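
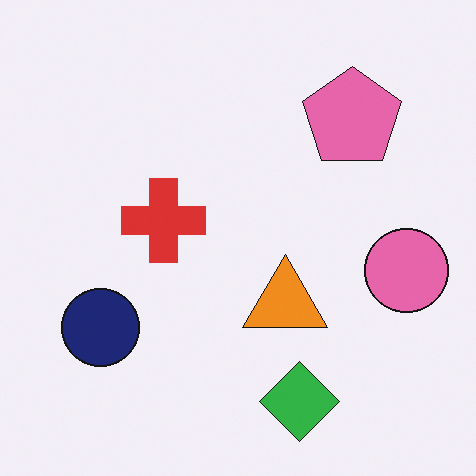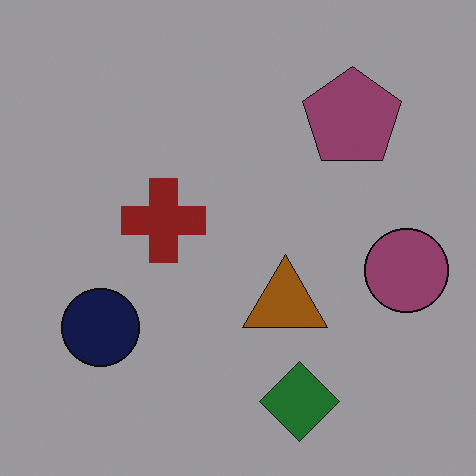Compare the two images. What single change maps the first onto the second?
It was darkened a lot.

Every pixel — background and shapes alike — is uniformly darkened.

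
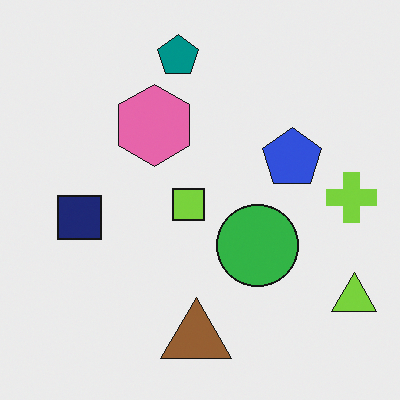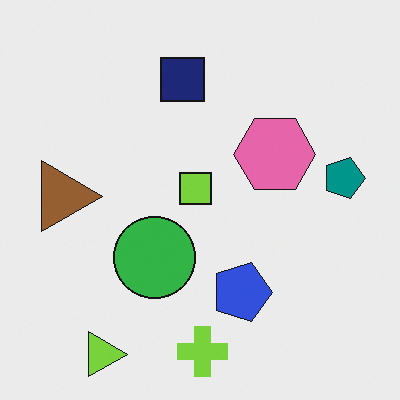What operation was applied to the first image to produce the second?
Rotated 90° clockwise.

The lime triangle sits in the bottom-right of the first image and the bottom-left of the second — consistent with a whole-image 90° clockwise rotation.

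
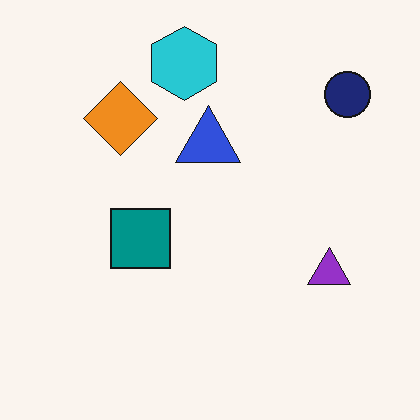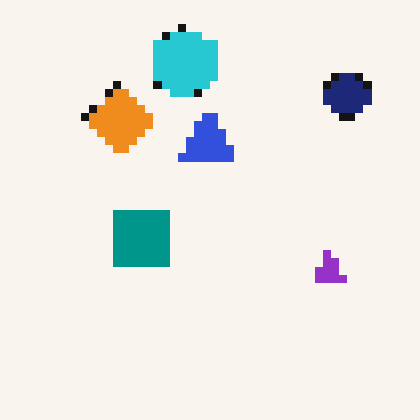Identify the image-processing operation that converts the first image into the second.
The transformation is: moderately pixelated.

Shapes are reduced to large square blocks; fine edges and outlines are lost — a downscale-then-upscale (mosaic) effect.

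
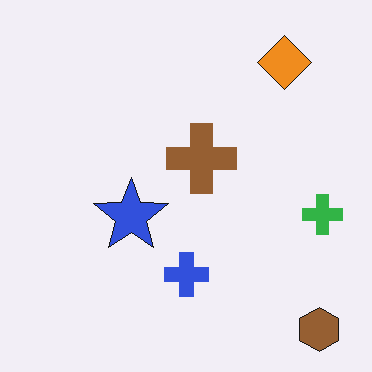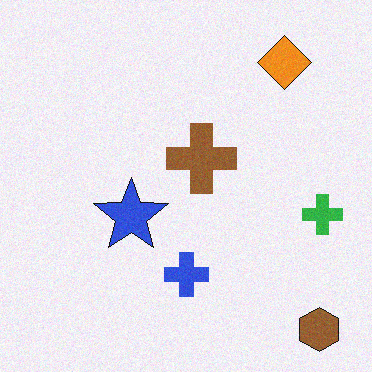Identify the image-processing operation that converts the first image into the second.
The transformation is: degraded with light additive noise.

Random speckle covers the whole image, including the flat background.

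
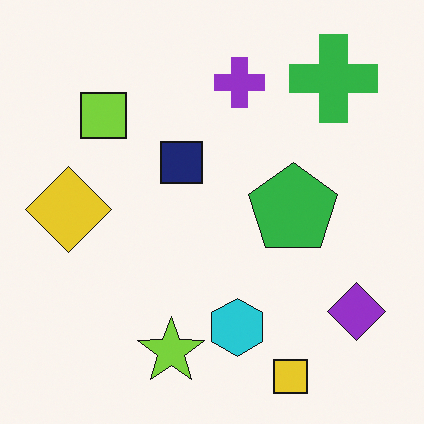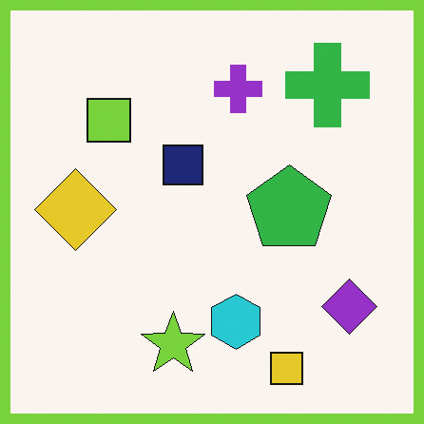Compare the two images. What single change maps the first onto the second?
The second image is the first framed with a lime border.

A solid lime frame runs around the edge of the second image, with the content slightly shrunk inside it.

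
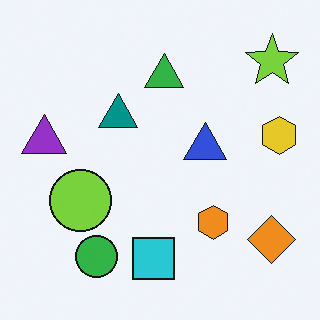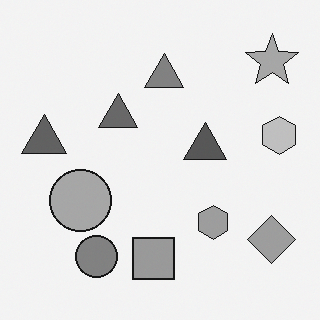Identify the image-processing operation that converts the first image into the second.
This is the original image converted to grayscale.

All color is removed — every shape is now a shade of grey.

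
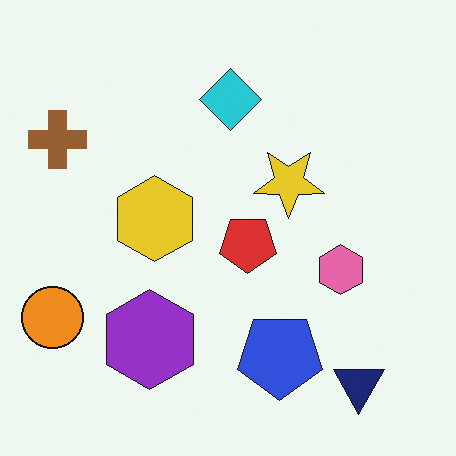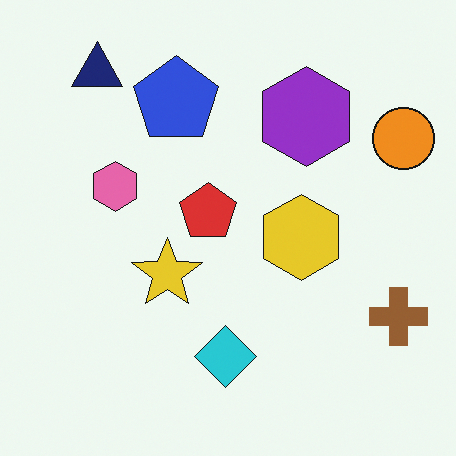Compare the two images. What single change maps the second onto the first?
The transformation is: rotated 180°.

The navy triangle sits in the top-left of the second image and the bottom-right of the first — consistent with a whole-image 180° rotation.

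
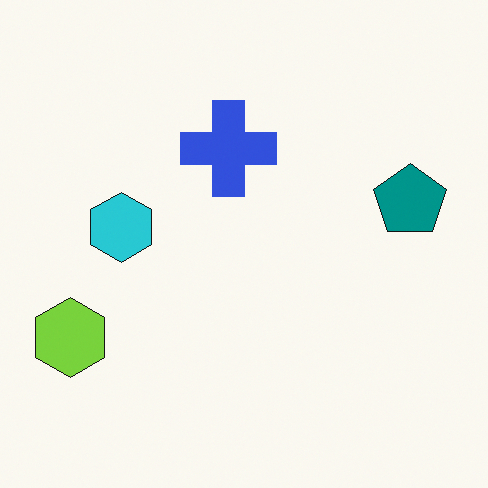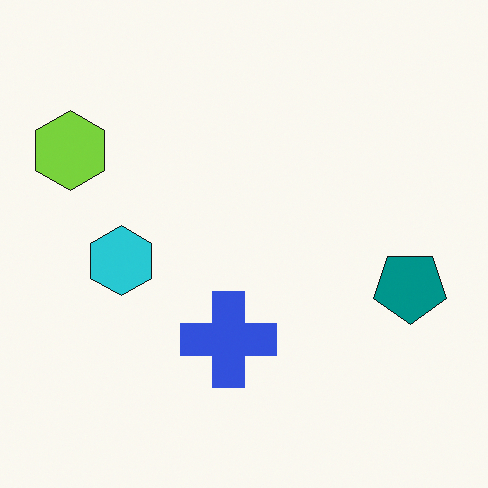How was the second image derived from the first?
Flipped vertically (top ↔ bottom).

The blue cross is in the top of the first image and the bottom of the second — shapes on opposite sides of the horizontal midline have swapped in a mirror flip.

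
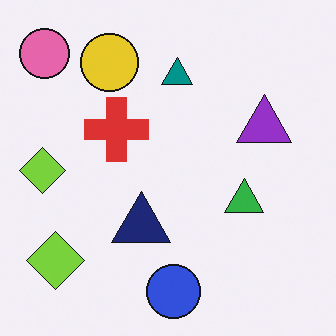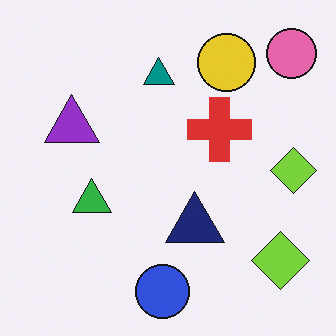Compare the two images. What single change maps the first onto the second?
This is the original image flipped horizontally (left ↔ right).

The pink circle is in the top-left of the first image and the top-right of the second — shapes on opposite sides of the vertical midline have swapped in a mirror flip.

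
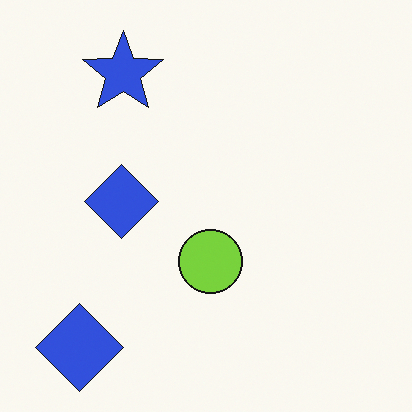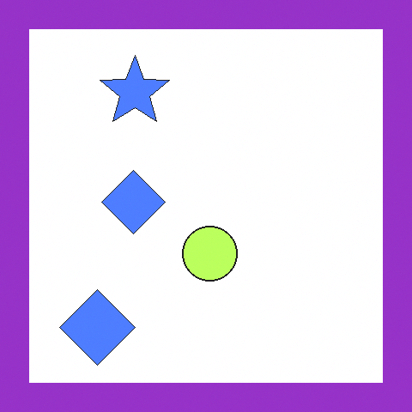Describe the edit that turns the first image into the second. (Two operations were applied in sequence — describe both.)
Noticeably brightened, then framed with a purple border.

Every pixel — background and shapes alike — is uniformly brightened. A solid purple frame runs around the edge of the second image, with the content slightly shrunk inside it.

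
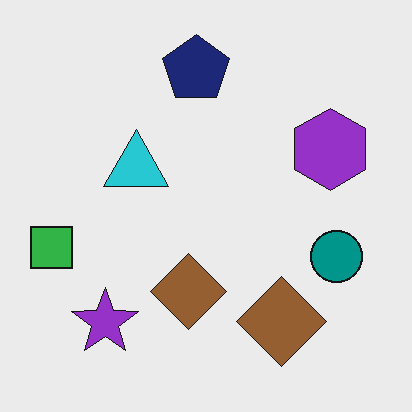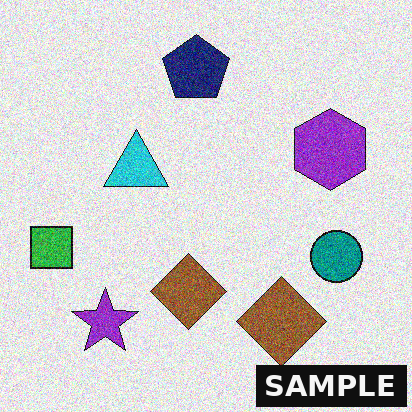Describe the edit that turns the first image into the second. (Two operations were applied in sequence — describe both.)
Degraded with moderate additive noise, then watermarked with the text "SAMPLE" in the lower-right corner.

Random speckle covers the whole image, including the flat background. A dark label reading "SAMPLE" appears in the lower-right corner.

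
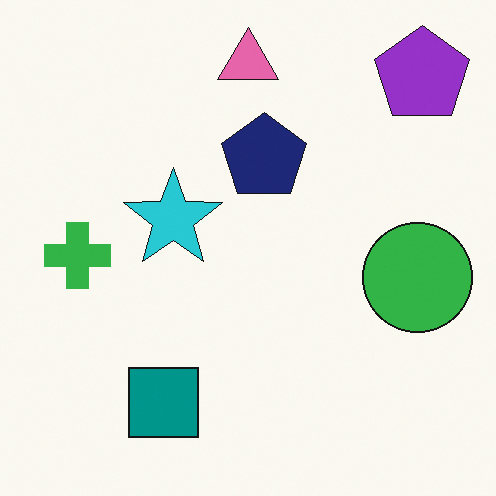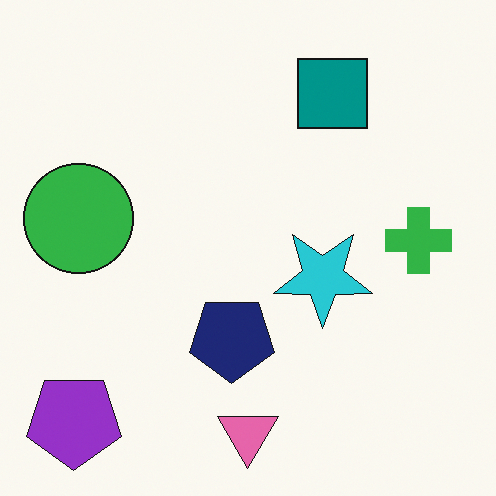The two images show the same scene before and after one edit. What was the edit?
It was rotated 180°.

The purple pentagon sits in the top-right of the first image and the bottom-left of the second — consistent with a whole-image 180° rotation.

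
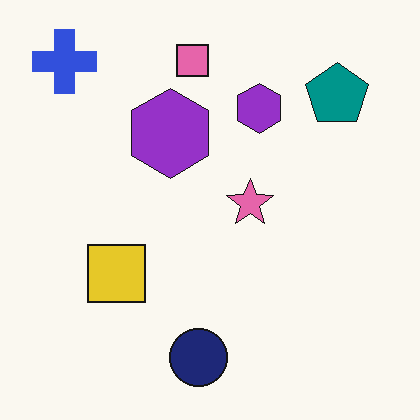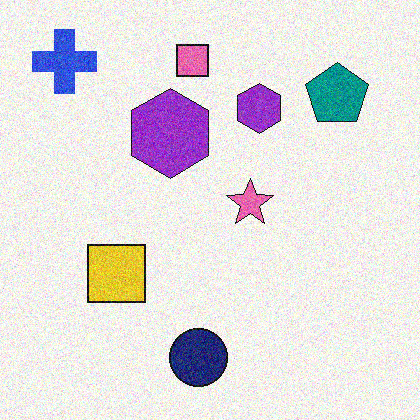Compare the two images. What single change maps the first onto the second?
The transformation is: degraded with moderate additive noise.

Random speckle covers the whole image, including the flat background.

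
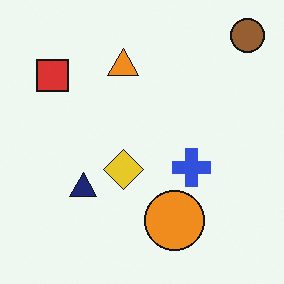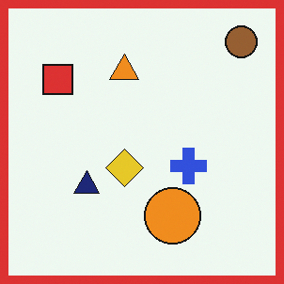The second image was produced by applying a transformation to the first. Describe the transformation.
The second image is the first framed with a red border.

A solid red frame runs around the edge of the second image, with the content slightly shrunk inside it.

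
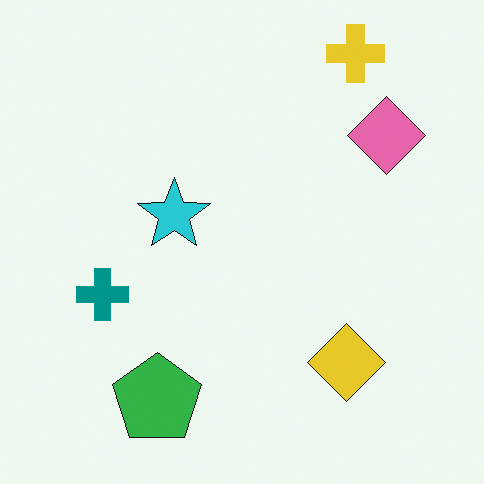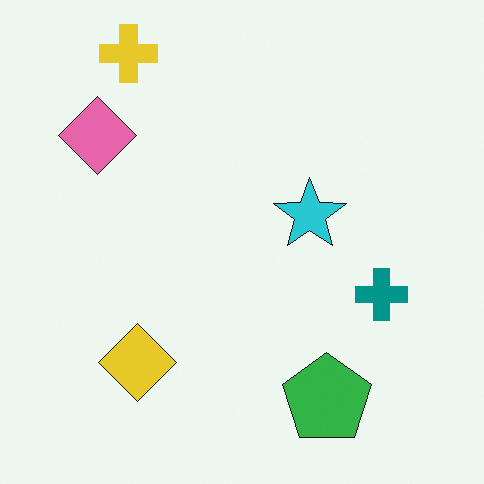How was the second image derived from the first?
It was flipped horizontally (left ↔ right).

The pink diamond is in the top-right of the first image and the top-left of the second — shapes on opposite sides of the vertical midline have swapped in a mirror flip.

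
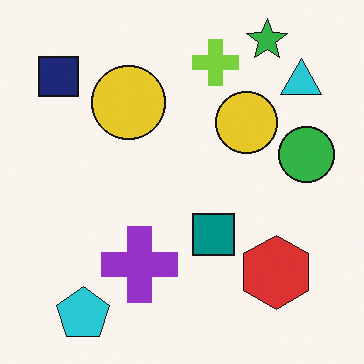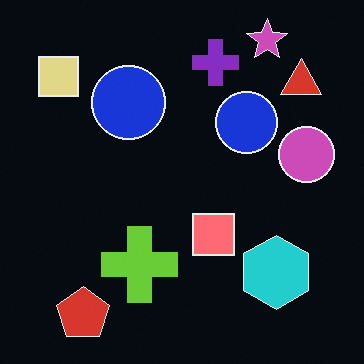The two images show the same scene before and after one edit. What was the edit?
Color-inverted (negative).

The light background has become dark and every shape's color is its complement — a photographic negative.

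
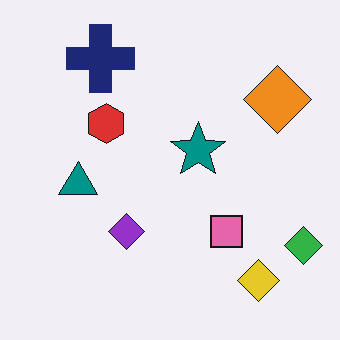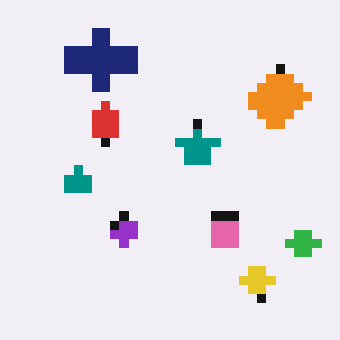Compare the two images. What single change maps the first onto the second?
The transformation is: coarsely pixelated.

Shapes are reduced to large square blocks; fine edges and outlines are lost — a downscale-then-upscale (mosaic) effect.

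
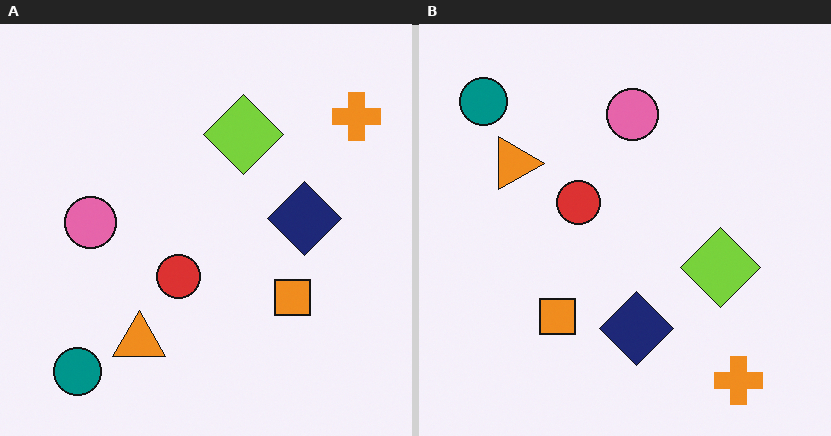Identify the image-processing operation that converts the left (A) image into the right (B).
Rotated 90° clockwise.

The teal circle sits in the bottom-left of the left (A) image and the top-left of the right (B) — consistent with a whole-image 90° clockwise rotation.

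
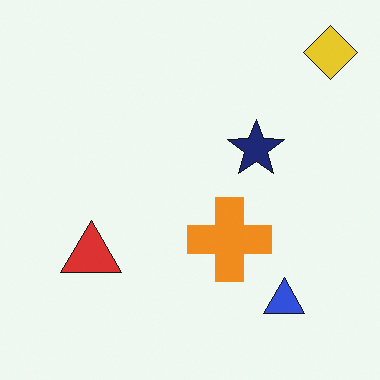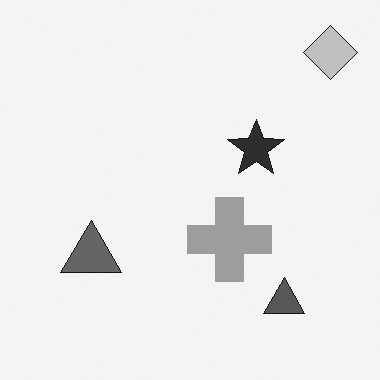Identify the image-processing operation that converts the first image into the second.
It was converted to grayscale.

All color is removed — every shape is now a shade of grey.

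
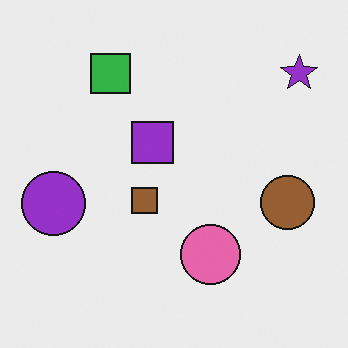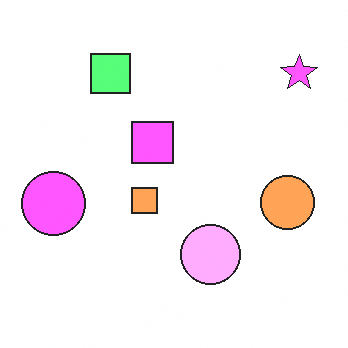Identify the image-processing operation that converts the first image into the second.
The image was noticeably brightened.

Every pixel — background and shapes alike — is uniformly brightened.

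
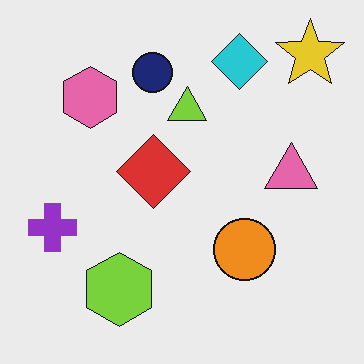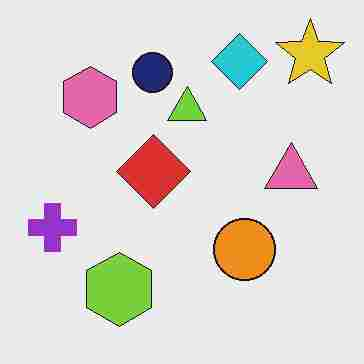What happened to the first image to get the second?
The transformation is: degraded with heavy JPEG compression.

Blocky 8×8 compression artifacts appear around shape edges and the flat background shows ringing — characteristic JPEG degradation.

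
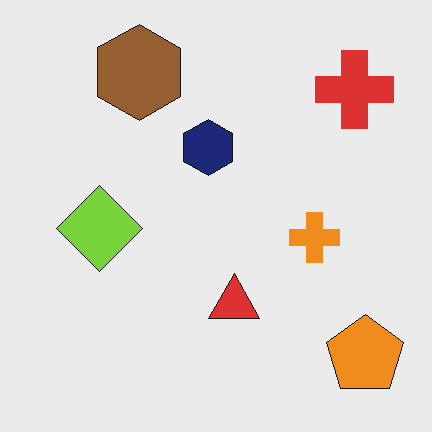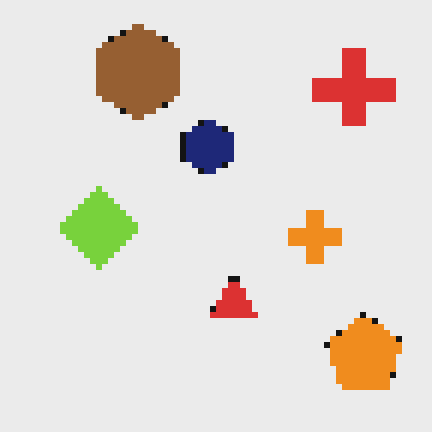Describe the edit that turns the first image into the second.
The image was moderately pixelated.

Shapes are reduced to large square blocks; fine edges and outlines are lost — a downscale-then-upscale (mosaic) effect.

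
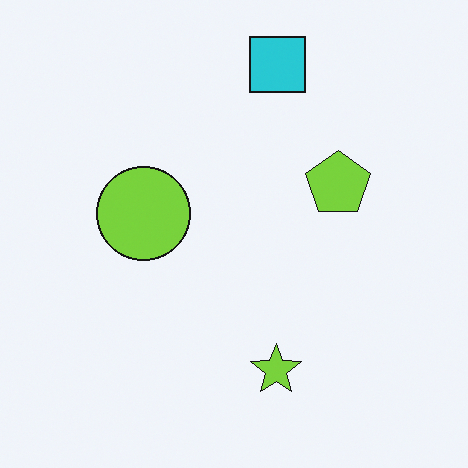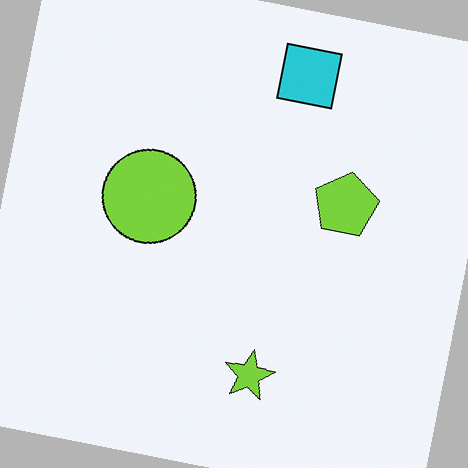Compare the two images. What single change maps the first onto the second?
It was rotated clockwise by a few degrees.

Every shape is tilted by the same angle and the image corners show triangular fill wedges — a whole-image rotation by a non-right angle.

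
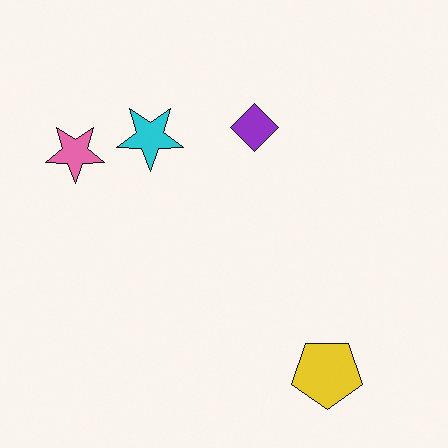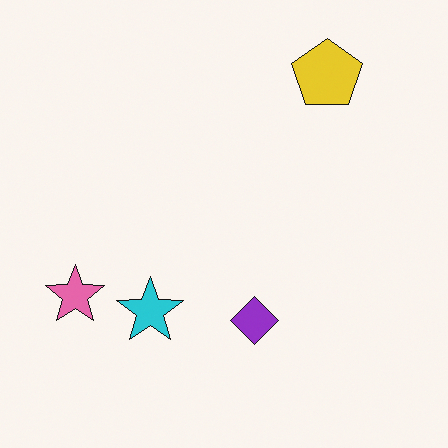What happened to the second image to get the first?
This is the original image flipped vertically (top ↔ bottom).

The yellow pentagon is in the top-right of the second image and the bottom-right of the first — shapes on opposite sides of the horizontal midline have swapped in a mirror flip.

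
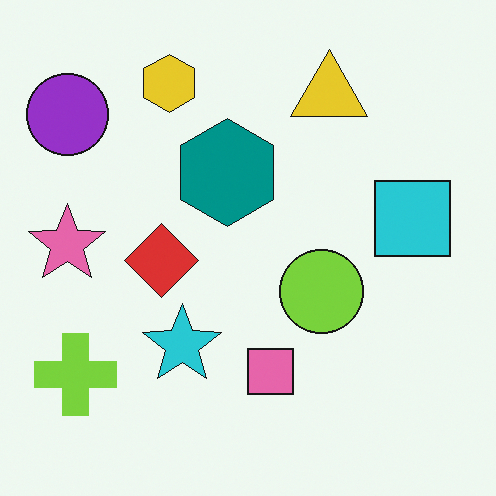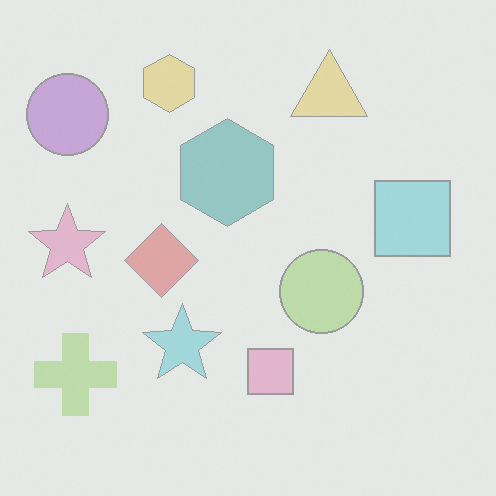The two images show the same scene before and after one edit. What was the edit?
Given much lower contrast.

Tones are pushed toward mid-grey across the whole image — a global contrast change.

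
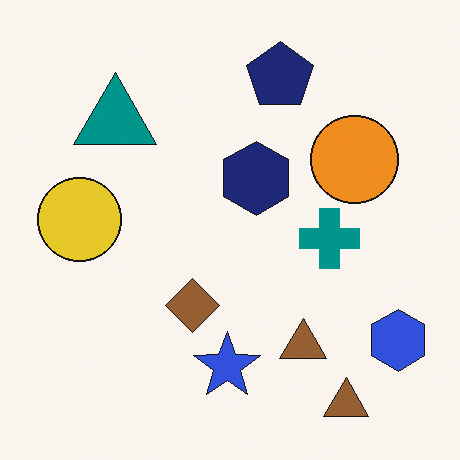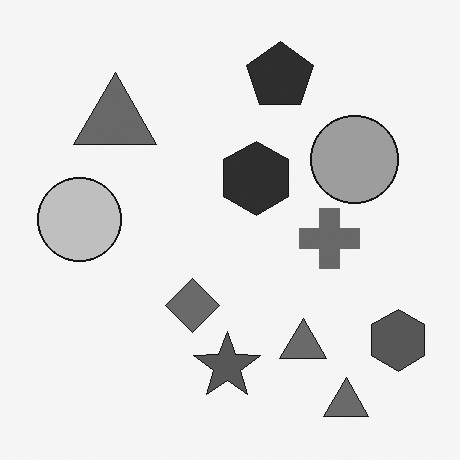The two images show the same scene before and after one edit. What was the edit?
The transformation is: converted to grayscale.

All color is removed — every shape is now a shade of grey.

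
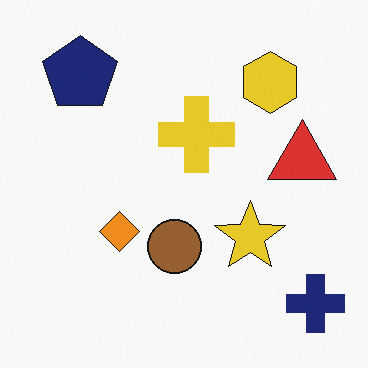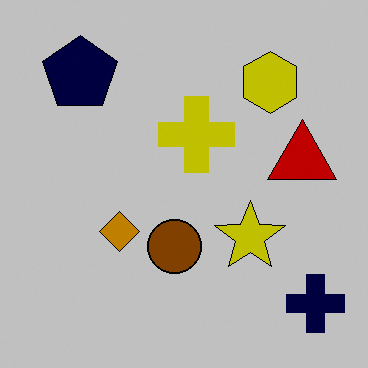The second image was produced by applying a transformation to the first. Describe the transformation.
The transformation is: heavily posterized to just a handful of flat colors.

Each flat color has snapped to a coarser quantized level — most visibly, the near-white background has dropped to a flat grey.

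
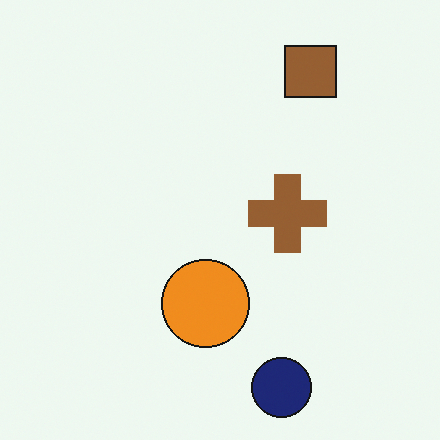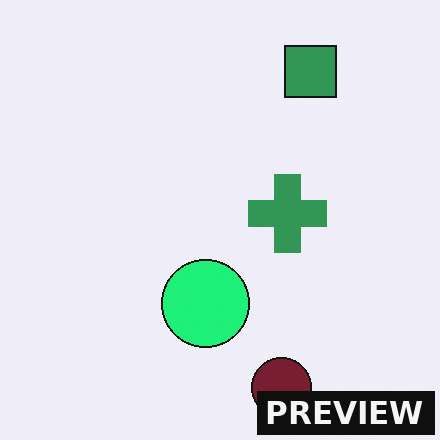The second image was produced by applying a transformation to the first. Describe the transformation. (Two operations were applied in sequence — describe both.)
The second image is the first hue-shifted by a moderate amount, then watermarked with the text "PREVIEW" in the lower-right corner.

Every shape's color has rotated by the same amount around the hue wheel — a uniform hue shift. A dark label reading "PREVIEW" appears in the lower-right corner.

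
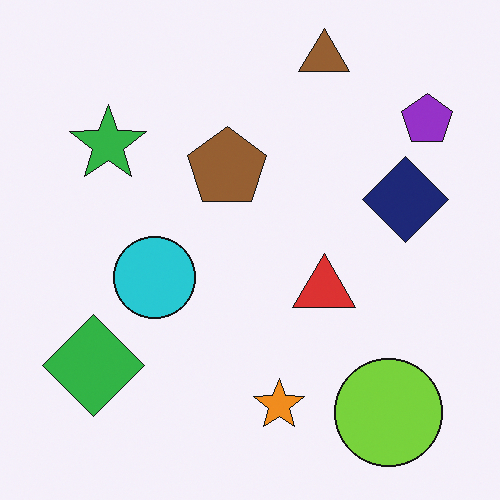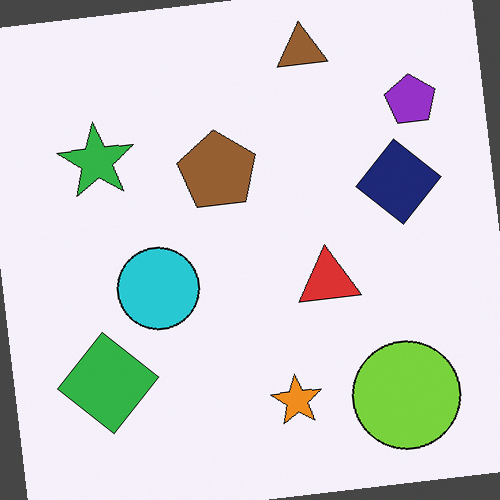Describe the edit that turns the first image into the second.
The transformation is: rotated counter-clockwise by a few degrees.

Every shape is tilted by the same angle and the image corners show triangular fill wedges — a whole-image rotation by a non-right angle.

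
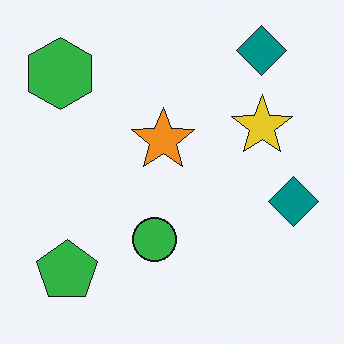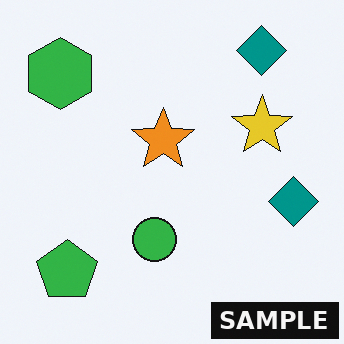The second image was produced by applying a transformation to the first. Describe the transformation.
The second image is the first watermarked with the text "SAMPLE" in the lower-right corner.

A dark label reading "SAMPLE" appears in the lower-right corner.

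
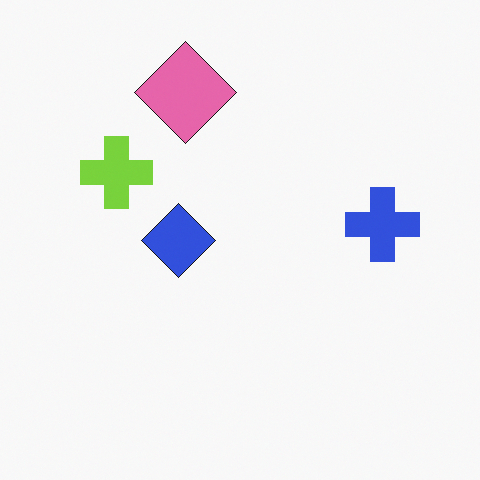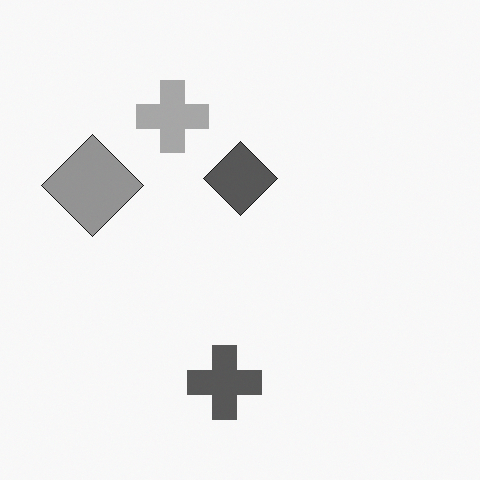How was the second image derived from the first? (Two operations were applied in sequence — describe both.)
The transformation is: transposed (reflected across the top-left ↔ bottom-right diagonal), then converted to grayscale.

Shapes have swapped their row and column positions — what was in the top-right is now in the bottom-left — a diagonal reflection. All color is removed — every shape is now a shade of grey.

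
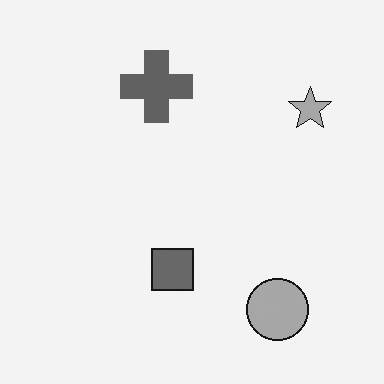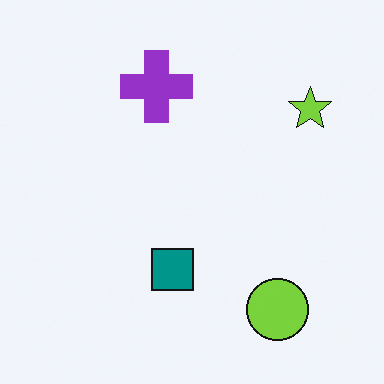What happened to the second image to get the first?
The image was converted to grayscale.

All color is removed — every shape is now a shade of grey.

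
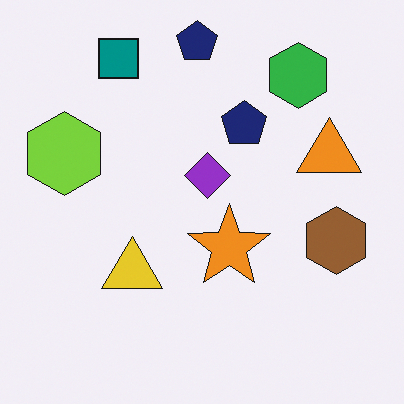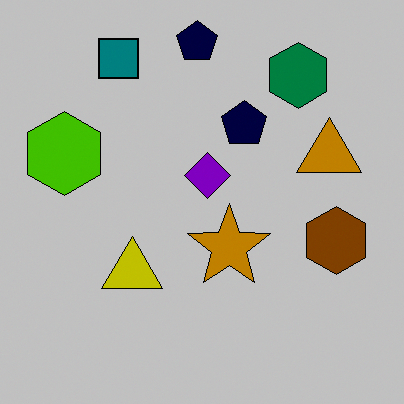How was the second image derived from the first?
It was aggressively posterized.

Each flat color has snapped to a coarser quantized level — most visibly, the near-white background has dropped to a flat grey.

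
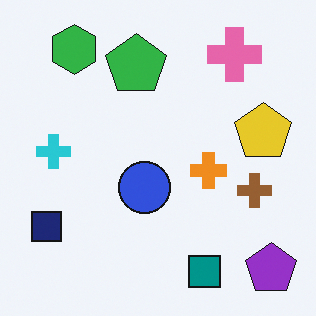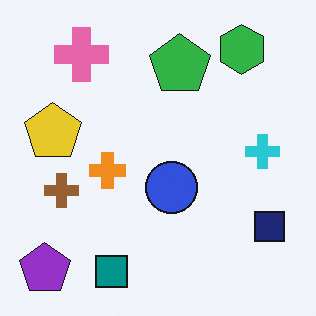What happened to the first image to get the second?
This is the original image flipped horizontally (left ↔ right).

The purple pentagon is in the bottom-right of the first image and the bottom-left of the second — shapes on opposite sides of the vertical midline have swapped in a mirror flip.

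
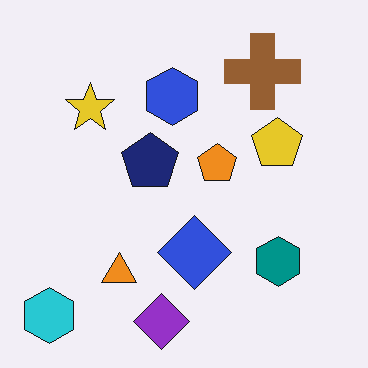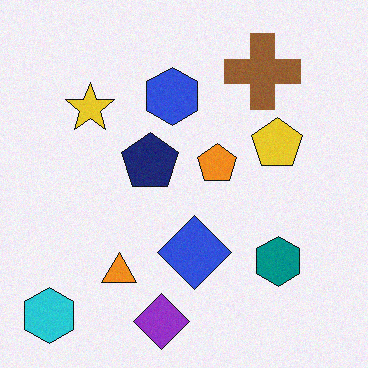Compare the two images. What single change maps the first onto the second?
The transformation is: degraded with a light layer of grain.

Random speckle covers the whole image, including the flat background.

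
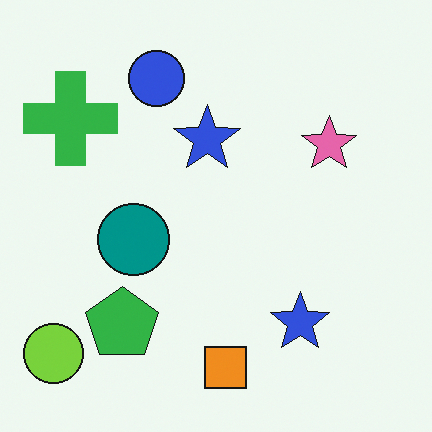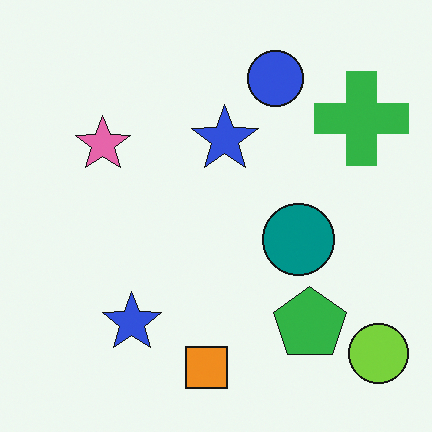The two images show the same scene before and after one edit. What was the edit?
The transformation is: flipped horizontally (left ↔ right).

The lime circle is in the bottom-left of the first image and the bottom-right of the second — shapes on opposite sides of the vertical midline have swapped in a mirror flip.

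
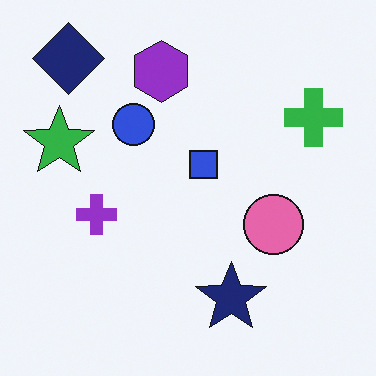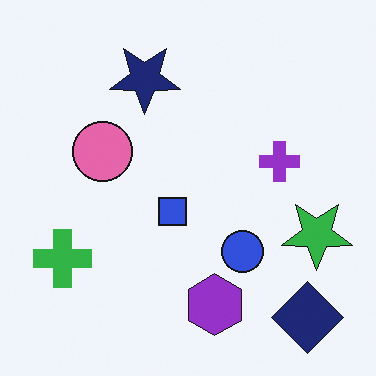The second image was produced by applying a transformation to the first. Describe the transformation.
Rotated 180°.

The navy diamond sits in the top-left of the first image and the bottom-right of the second — consistent with a whole-image 180° rotation.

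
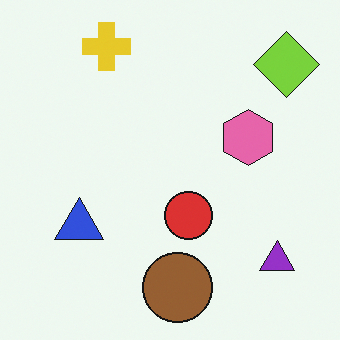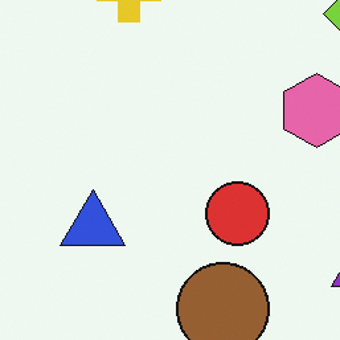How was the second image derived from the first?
The second image is the first cropped slightly and scaled back up.

The visible shapes are larger and the field of view is narrower; shapes near the original edges may be partly or wholly outside the frame — a crop-and-rescale.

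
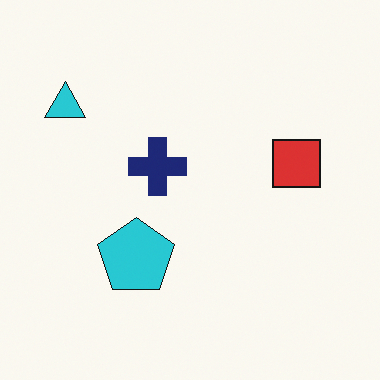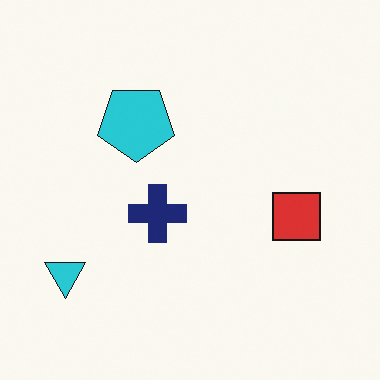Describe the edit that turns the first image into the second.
The image was flipped vertically (top ↔ bottom).

The cyan triangle is in the top-left of the first image and the bottom-left of the second — shapes on opposite sides of the horizontal midline have swapped in a mirror flip.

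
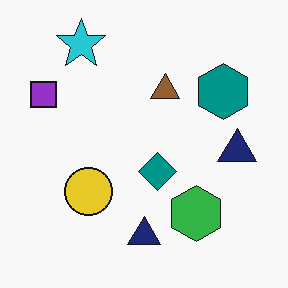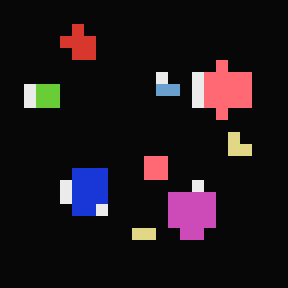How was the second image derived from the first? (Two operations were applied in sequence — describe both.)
The second image is the first color-inverted (negative), then coarsely pixelated.

The light background has become dark and every shape's color is its complement — a photographic negative. Shapes are reduced to large square blocks; fine edges and outlines are lost — a downscale-then-upscale (mosaic) effect.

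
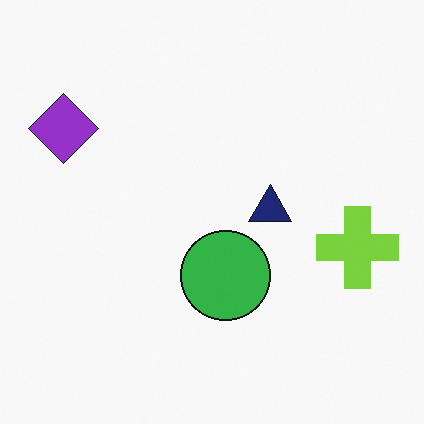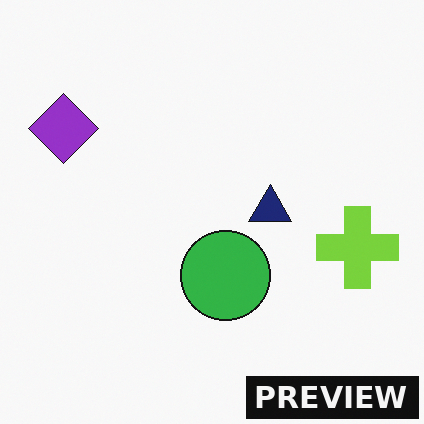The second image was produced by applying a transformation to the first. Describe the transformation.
Watermarked with the text "PREVIEW" in the lower-right corner.

A dark label reading "PREVIEW" appears in the lower-right corner.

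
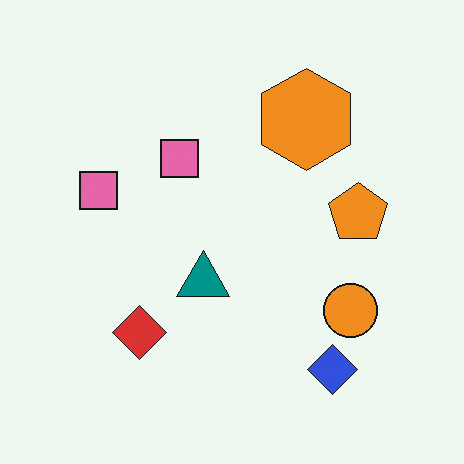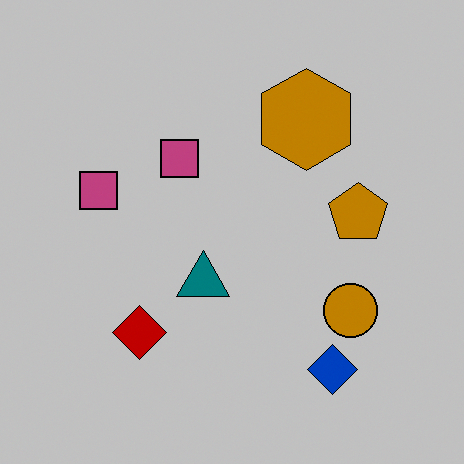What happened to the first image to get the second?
It was heavily posterized to just a handful of flat colors.

Each flat color has snapped to a coarser quantized level — most visibly, the near-white background has dropped to a flat grey.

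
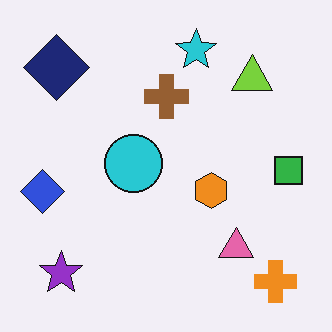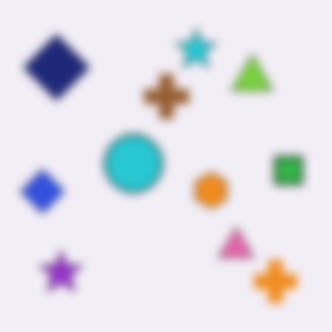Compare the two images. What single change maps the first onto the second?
The second image is the first noticeably gaussian-blurred.

Shape edges and outlines are uniformly softened across the whole image.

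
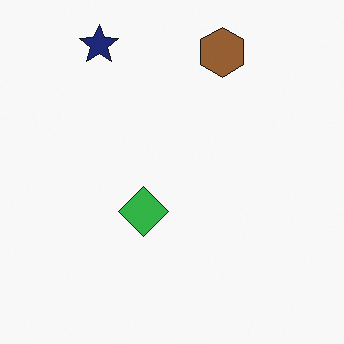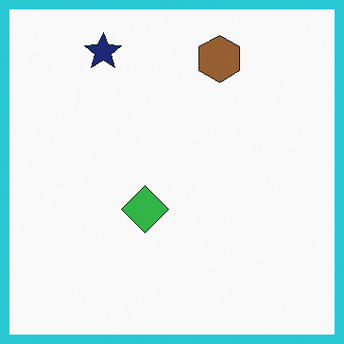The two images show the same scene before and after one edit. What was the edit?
Framed with a cyan border.

A solid cyan frame runs around the edge of the second image, with the content slightly shrunk inside it.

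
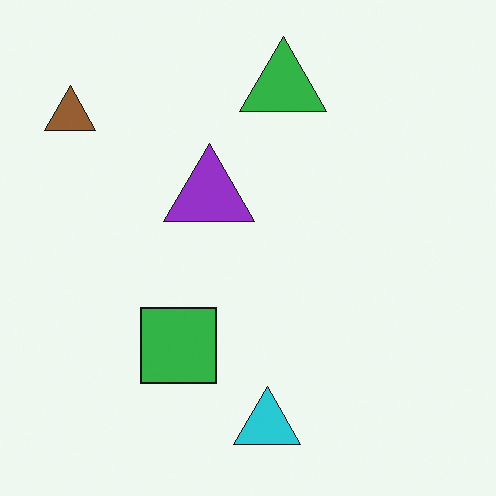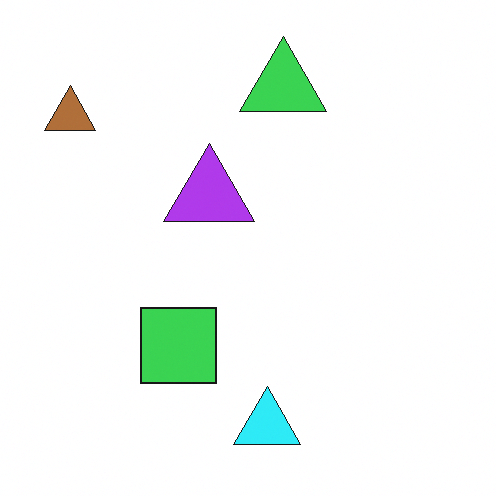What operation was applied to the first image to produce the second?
It was brightened a little.

Every pixel — background and shapes alike — is uniformly brightened.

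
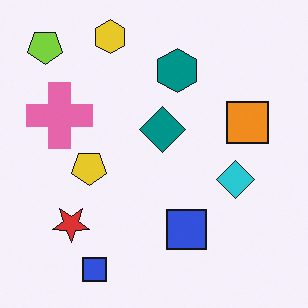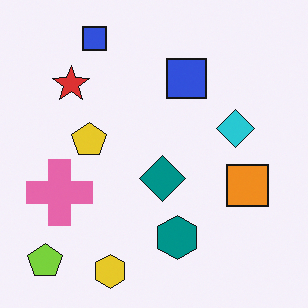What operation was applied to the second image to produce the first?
Flipped vertically (top ↔ bottom).

The yellow hexagon is in the bottom of the second image and the top of the first — shapes on opposite sides of the horizontal midline have swapped in a mirror flip.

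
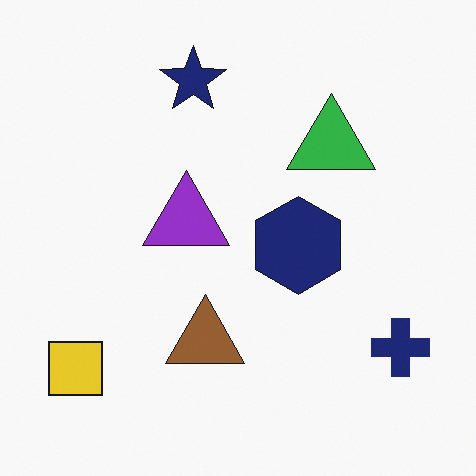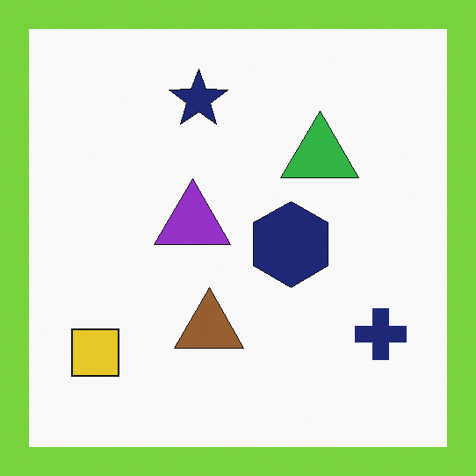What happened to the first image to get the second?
The image was framed with a lime border.

A solid lime frame runs around the edge of the second image, with the content slightly shrunk inside it.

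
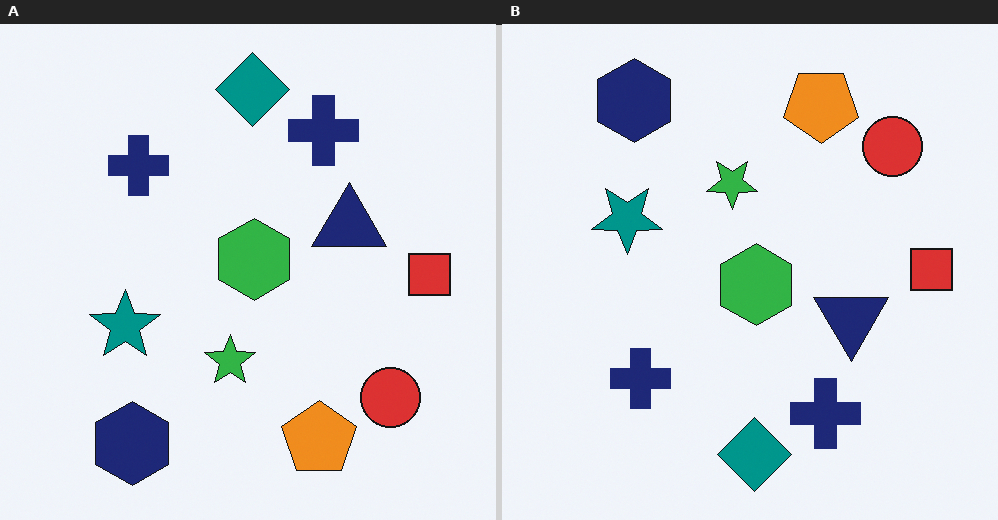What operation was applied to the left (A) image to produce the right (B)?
The transformation is: flipped vertically (top ↔ bottom).

The teal diamond is in the top of the left (A) image and the bottom of the right (B) — shapes on opposite sides of the horizontal midline have swapped in a mirror flip.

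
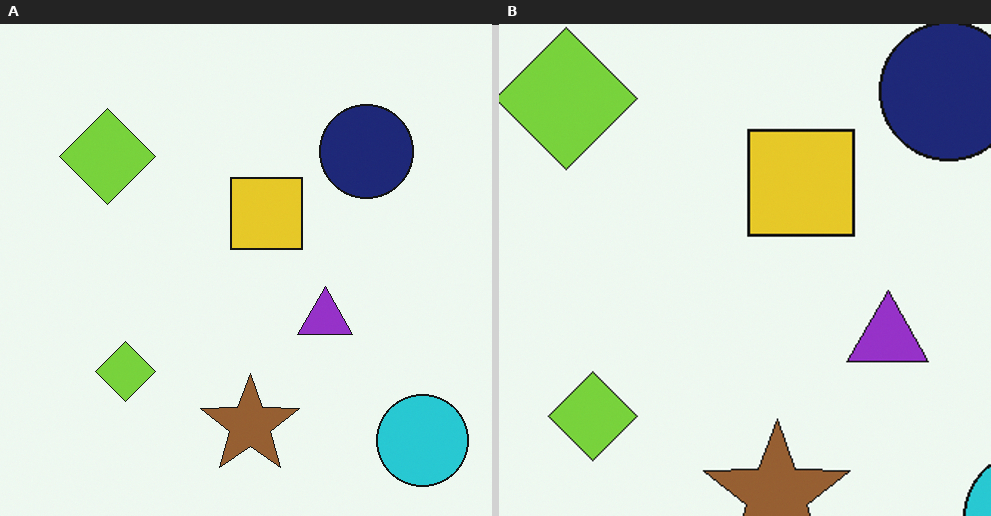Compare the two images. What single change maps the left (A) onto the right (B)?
The transformation is: cropped to a modestly smaller region and rescaled.

The visible shapes are larger and the field of view is narrower; shapes near the original edges may be partly or wholly outside the frame — a crop-and-rescale.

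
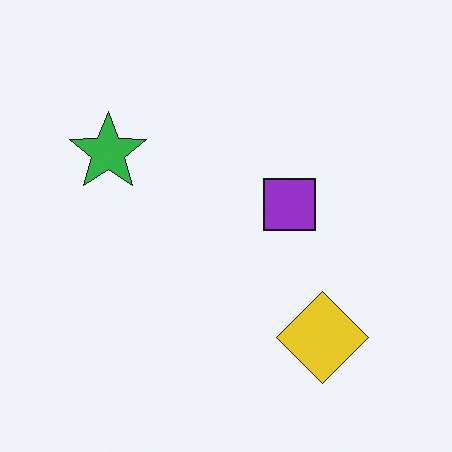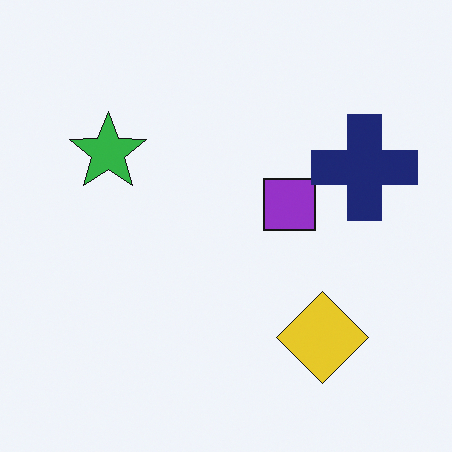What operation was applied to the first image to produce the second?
Overlaid with an additional navy cross.

A navy cross appears in the second image that is absent from the first.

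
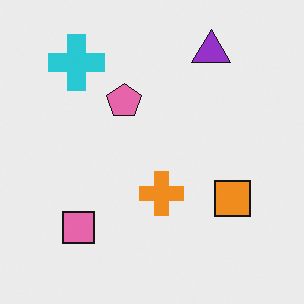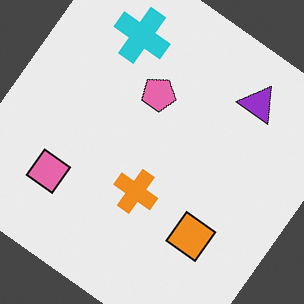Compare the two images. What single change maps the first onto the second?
The transformation is: rotated clockwise by a large amount — several tens of degrees.

Every shape is tilted by the same angle and the image corners show triangular fill wedges — a whole-image rotation by a non-right angle.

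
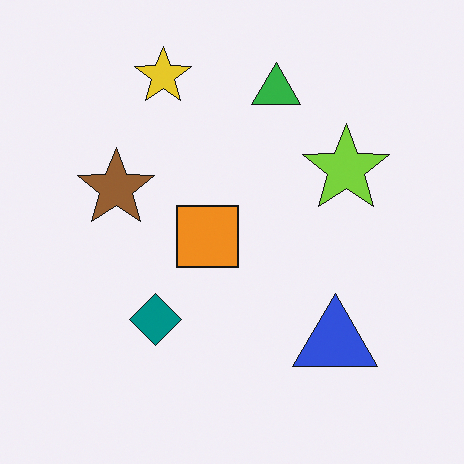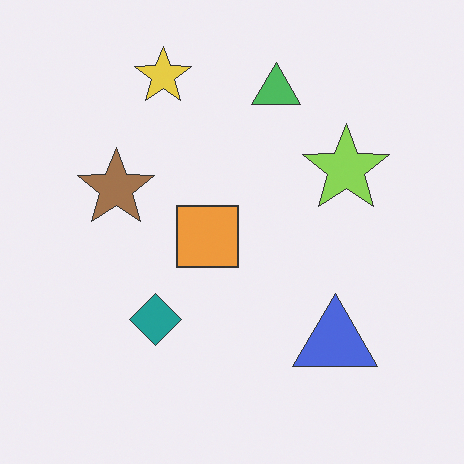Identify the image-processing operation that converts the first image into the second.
The transformation is: given slightly reduced contrast.

Tones are pushed toward mid-grey across the whole image — a global contrast change.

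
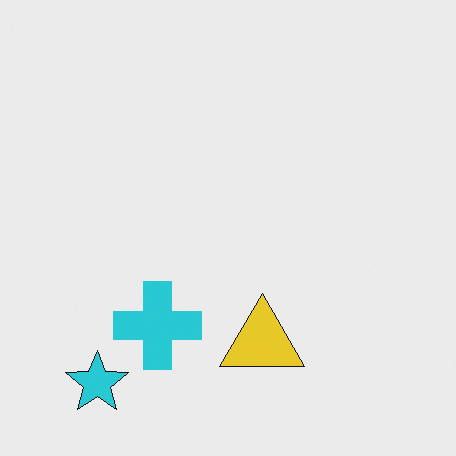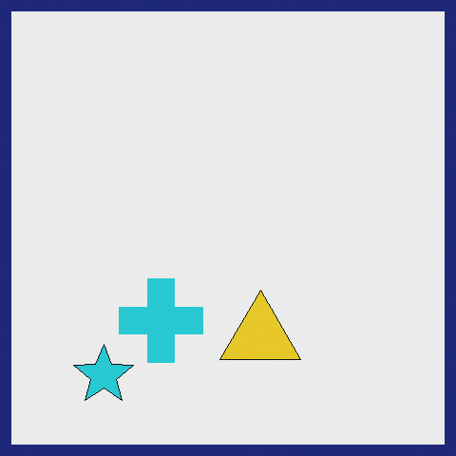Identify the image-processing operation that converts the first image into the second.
Framed with a navy border.

A solid navy frame runs around the edge of the second image, with the content slightly shrunk inside it.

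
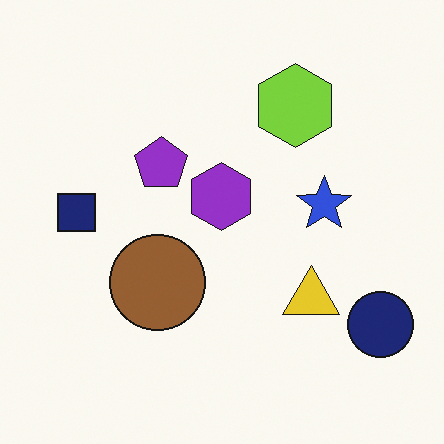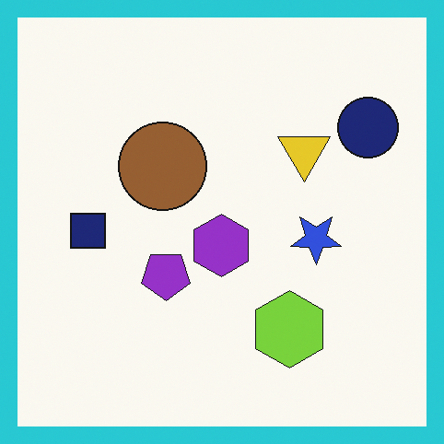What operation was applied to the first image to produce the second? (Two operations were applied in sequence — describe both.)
Flipped vertically (top ↔ bottom), then framed with a cyan border.

The lime hexagon is in the top of the first image and the bottom of the second — shapes on opposite sides of the horizontal midline have swapped in a mirror flip. A solid cyan frame runs around the edge of the second image, with the content slightly shrunk inside it.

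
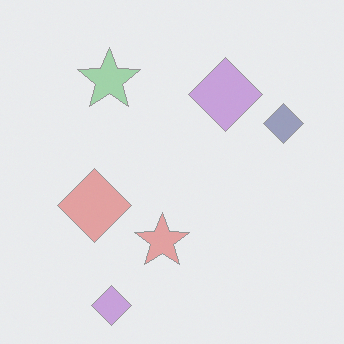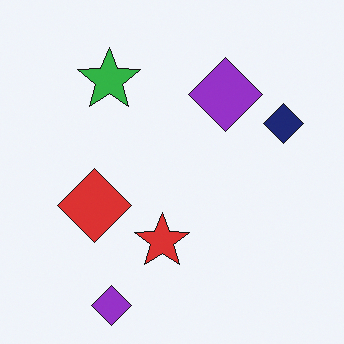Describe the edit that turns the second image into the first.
The image was given much lower contrast.

Tones are pushed toward mid-grey across the whole image — a global contrast change.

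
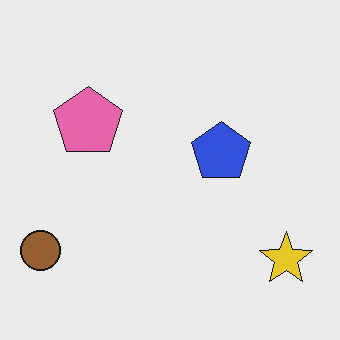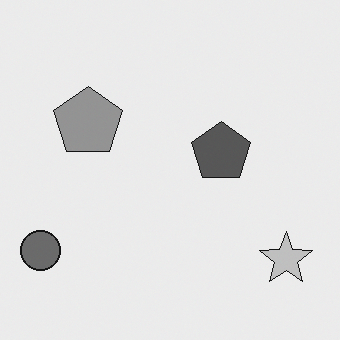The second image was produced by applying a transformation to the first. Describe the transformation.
Converted to grayscale.

All color is removed — every shape is now a shade of grey.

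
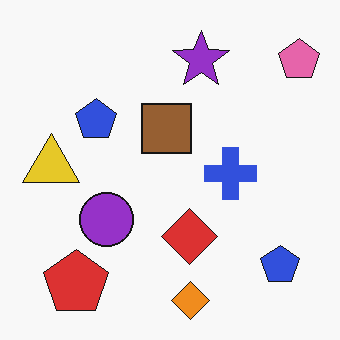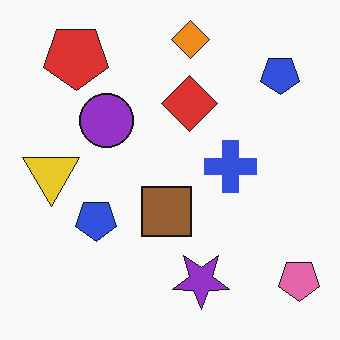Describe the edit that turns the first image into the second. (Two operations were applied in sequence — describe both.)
The image was flipped vertically (top ↔ bottom), then JPEG-compressed with visible artifacts.

The orange diamond is in the bottom of the first image and the top of the second — shapes on opposite sides of the horizontal midline have swapped in a mirror flip. Blocky 8×8 compression artifacts appear around shape edges and the flat background shows ringing — characteristic JPEG degradation.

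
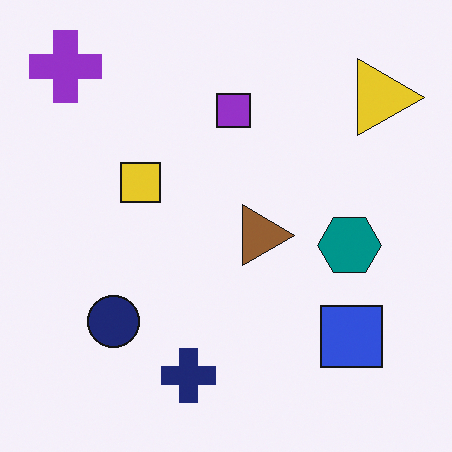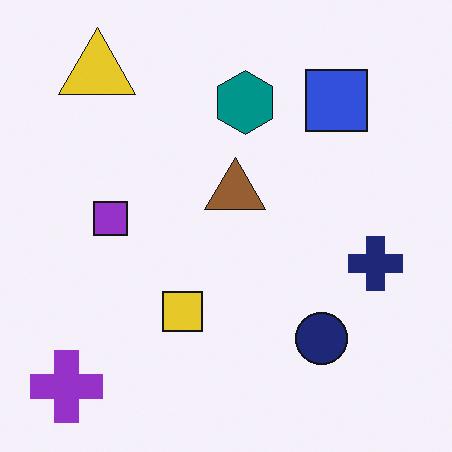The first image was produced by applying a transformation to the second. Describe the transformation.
This is the original image rotated 90° clockwise.

The purple cross sits in the bottom-left of the second image and the top-left of the first — consistent with a whole-image 90° clockwise rotation.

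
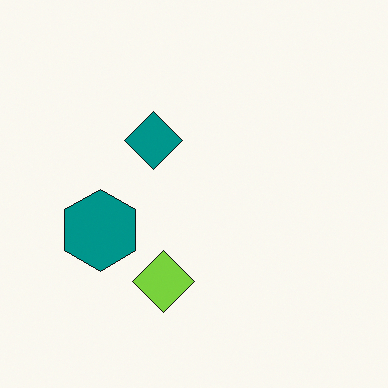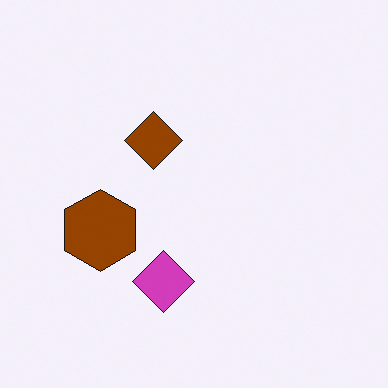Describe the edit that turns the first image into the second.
The image was hue-shifted by a large amount.

Every shape's color has rotated by the same amount around the hue wheel — a uniform hue shift.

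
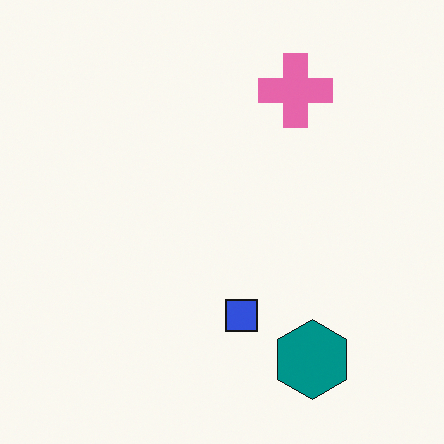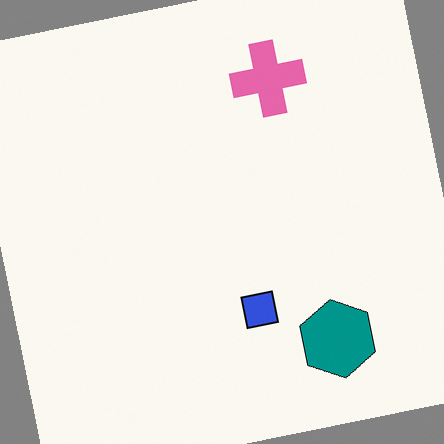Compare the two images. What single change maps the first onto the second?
This is the original image rotated counter-clockwise by a slight angle.

Every shape is tilted by the same angle and the image corners show triangular fill wedges — a whole-image rotation by a non-right angle.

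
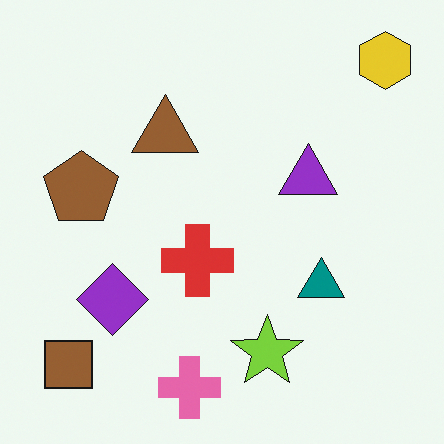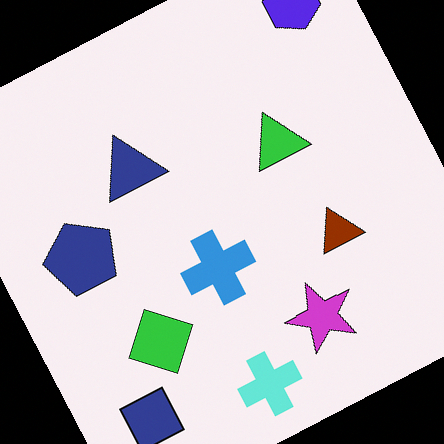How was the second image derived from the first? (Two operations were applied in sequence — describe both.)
Rotated counter-clockwise by a moderate amount, then hue-shifted through roughly half the color wheel.

Every shape is tilted by the same angle and the image corners show triangular fill wedges — a whole-image rotation by a non-right angle. Every shape's color has rotated by the same amount around the hue wheel — a uniform hue shift.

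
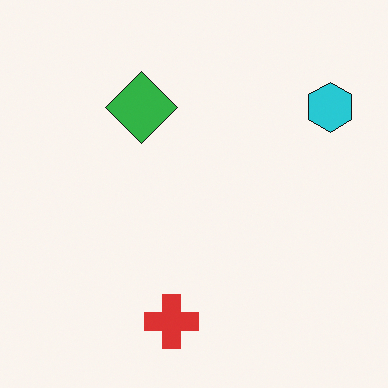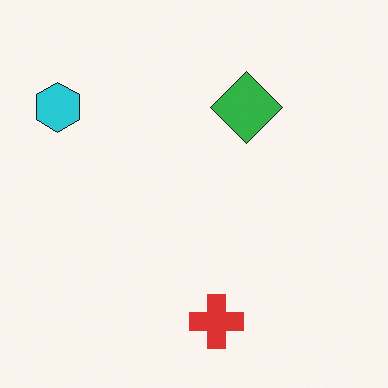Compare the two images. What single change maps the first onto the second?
The transformation is: flipped horizontally (left ↔ right).

The cyan hexagon is in the top-right of the first image and the top-left of the second — shapes on opposite sides of the vertical midline have swapped in a mirror flip.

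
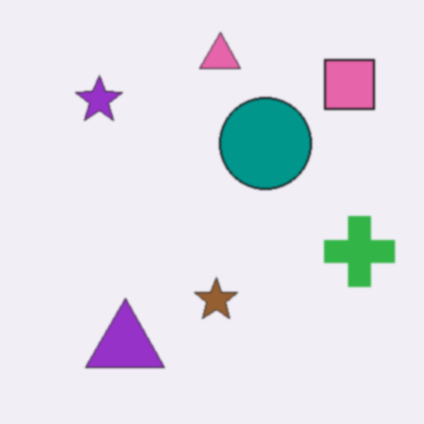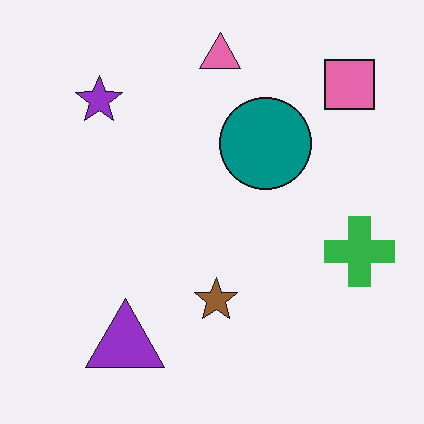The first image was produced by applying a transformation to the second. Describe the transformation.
The image was slightly softened.

Shape edges and outlines are uniformly softened across the whole image.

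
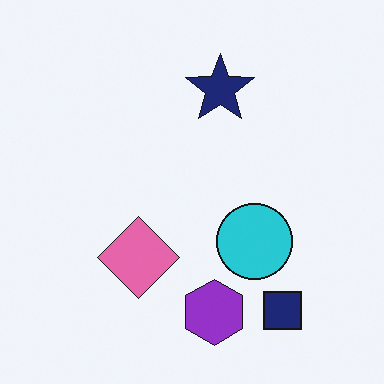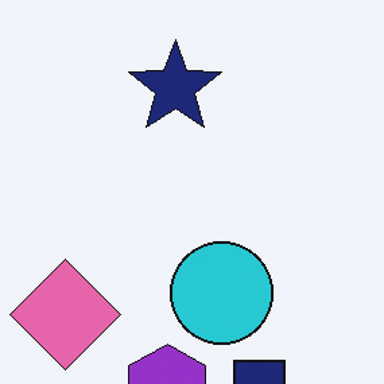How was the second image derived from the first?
Cropped slightly and scaled back up.

The visible shapes are larger and the field of view is narrower; shapes near the original edges may be partly or wholly outside the frame — a crop-and-rescale.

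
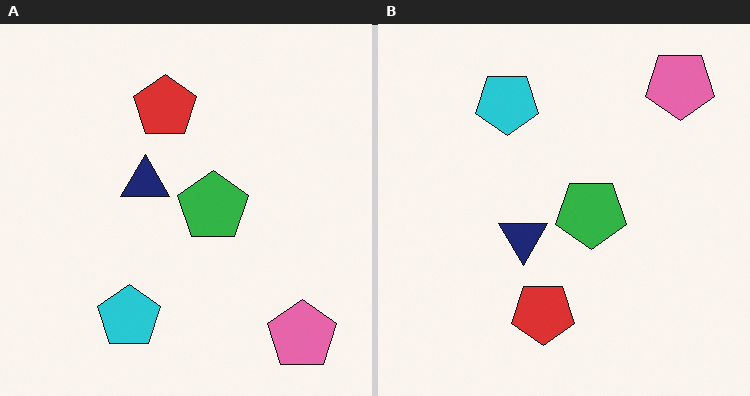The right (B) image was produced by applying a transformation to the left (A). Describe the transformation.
This is the original image flipped vertically (top ↔ bottom).

The pink pentagon is in the bottom-right of the left (A) image and the top-right of the right (B) — shapes on opposite sides of the horizontal midline have swapped in a mirror flip.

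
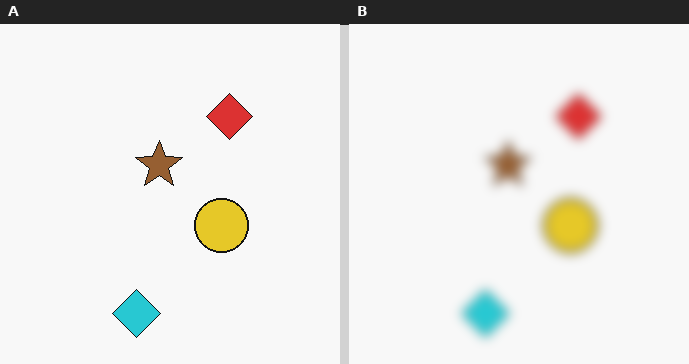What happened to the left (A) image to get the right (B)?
The transformation is: heavily blurred.

Shape edges and outlines are uniformly softened across the whole image.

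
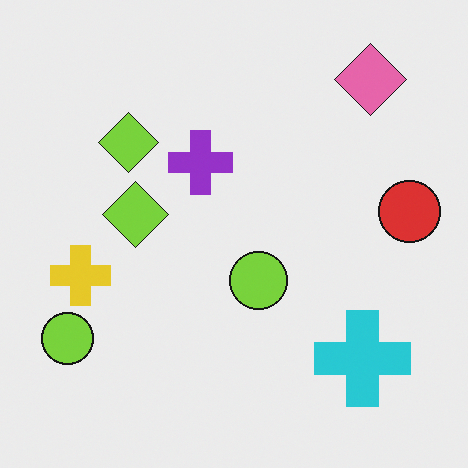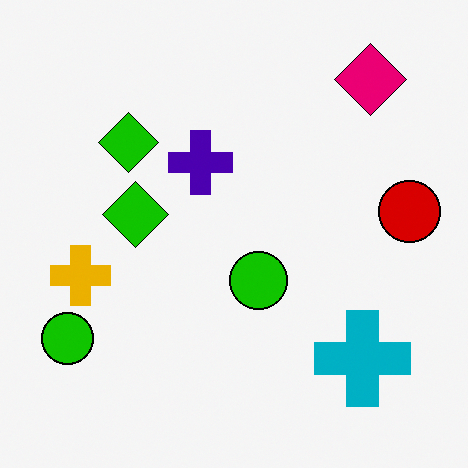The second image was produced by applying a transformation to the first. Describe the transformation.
It was boosted in contrast.

Tones are pushed away from mid-grey across the whole image — a global contrast change.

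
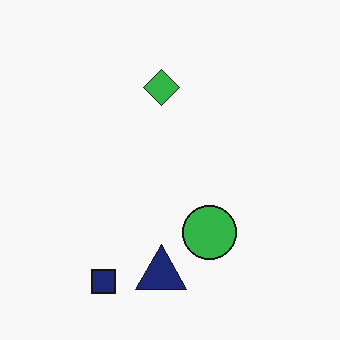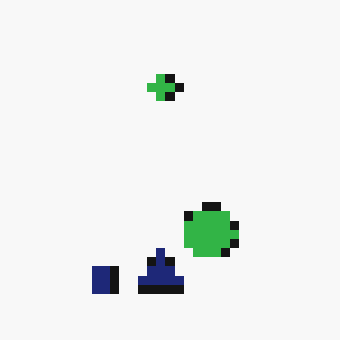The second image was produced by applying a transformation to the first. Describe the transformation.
The second image is the first heavily pixelated into large blocks.

Shapes are reduced to large square blocks; fine edges and outlines are lost — a downscale-then-upscale (mosaic) effect.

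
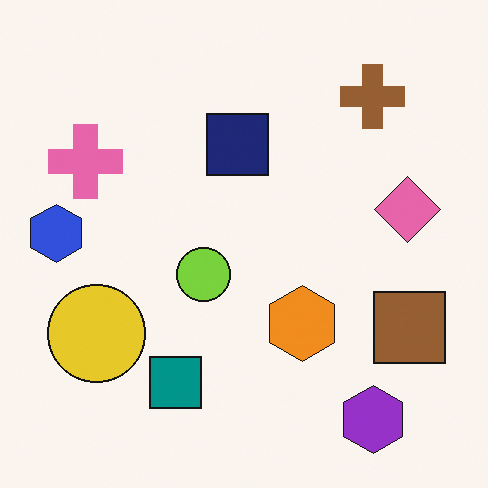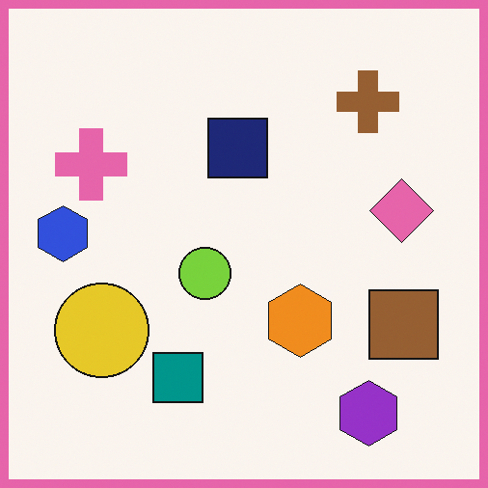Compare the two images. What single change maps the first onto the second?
It was framed with a pink border.

A solid pink frame runs around the edge of the second image, with the content slightly shrunk inside it.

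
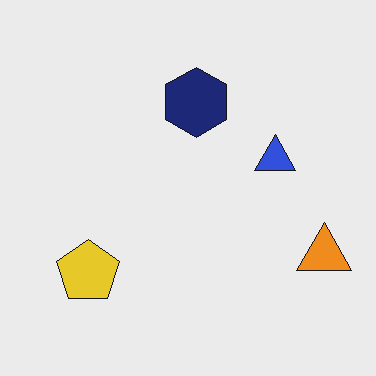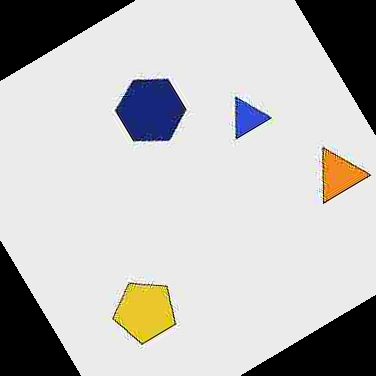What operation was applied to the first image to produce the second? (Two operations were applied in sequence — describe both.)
This is the original image heavily JPEG-compressed with obvious blocking artifacts, then rotated counter-clockwise by a large amount — several tens of degrees.

Blocky 8×8 compression artifacts appear around shape edges and the flat background shows ringing — characteristic JPEG degradation. Every shape is tilted by the same angle and the image corners show triangular fill wedges — a whole-image rotation by a non-right angle.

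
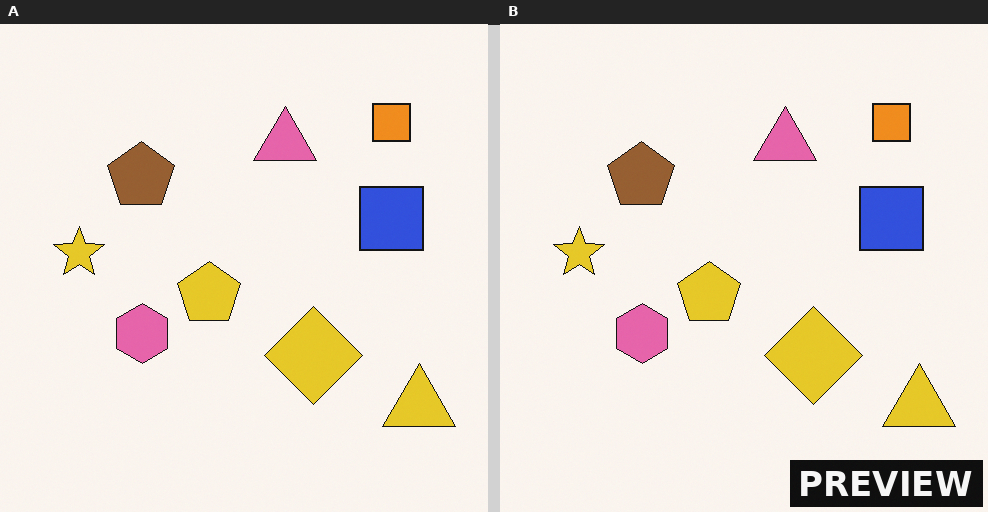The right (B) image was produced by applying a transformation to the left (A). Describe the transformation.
The transformation is: watermarked with the text "PREVIEW" in the lower-right corner.

A dark label reading "PREVIEW" appears in the lower-right corner.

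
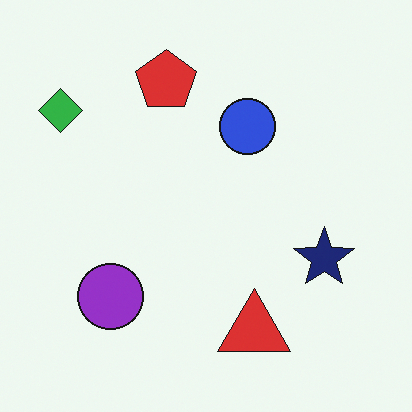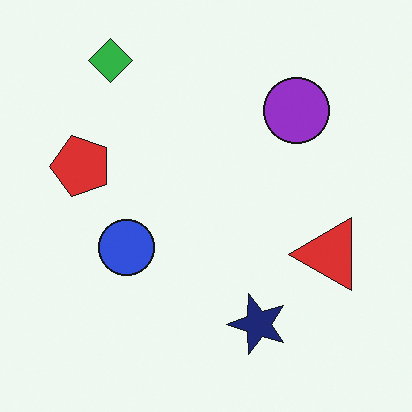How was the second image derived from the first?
The transformation is: transposed (reflected across the top-left ↔ bottom-right diagonal).

Shapes have swapped their row and column positions — what was in the top-right is now in the bottom-left — a diagonal reflection.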